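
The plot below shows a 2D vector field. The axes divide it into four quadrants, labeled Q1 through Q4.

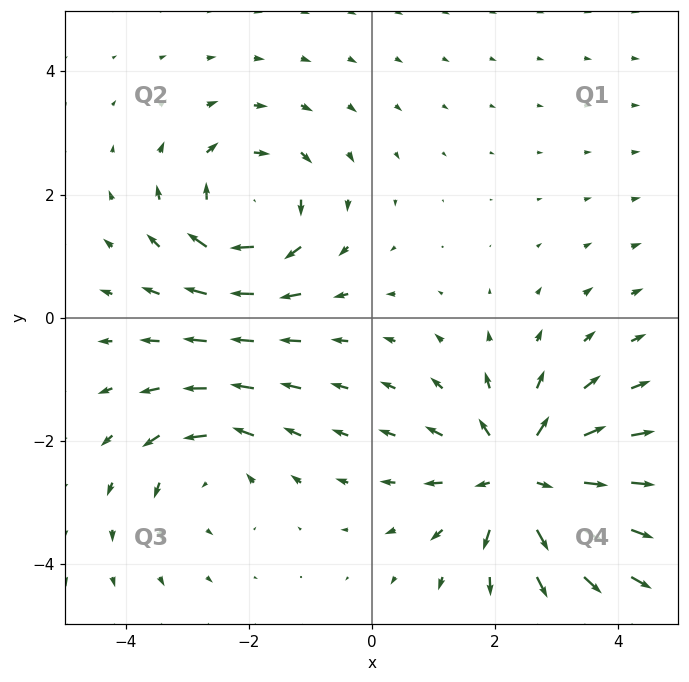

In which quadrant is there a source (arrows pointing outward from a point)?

Q4

The source sits at approximately (2.4, -2.6), which lies in quadrant Q4. The divergence there is about +5, positive as expected for a source.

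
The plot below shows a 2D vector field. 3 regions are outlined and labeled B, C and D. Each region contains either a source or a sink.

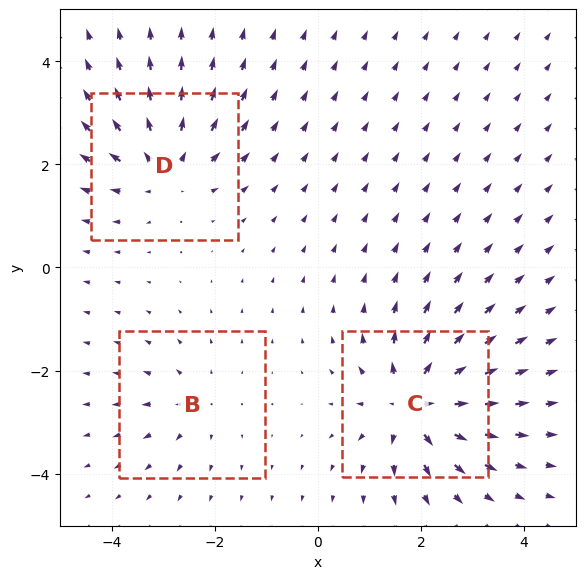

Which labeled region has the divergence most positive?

Divergence at each region's feature centre — B: about +2, C: about +6, D: about +4. Region C is most positive.

C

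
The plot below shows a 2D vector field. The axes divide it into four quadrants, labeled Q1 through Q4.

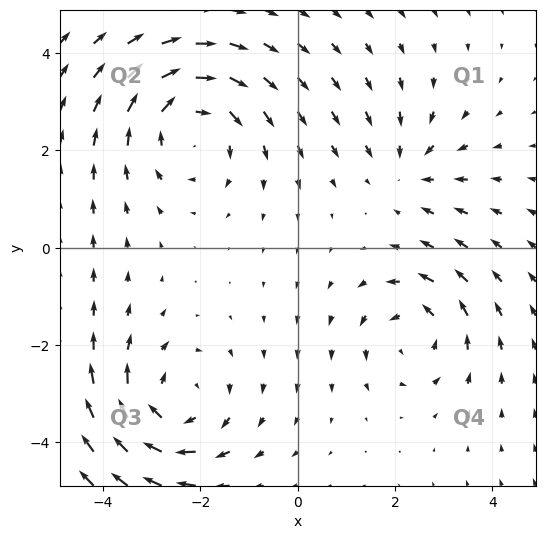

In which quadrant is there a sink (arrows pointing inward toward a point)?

The sink sits at approximately (2.3, 1.6), which lies in quadrant Q1. The divergence there is about -2, negative as expected for a sink.

Q1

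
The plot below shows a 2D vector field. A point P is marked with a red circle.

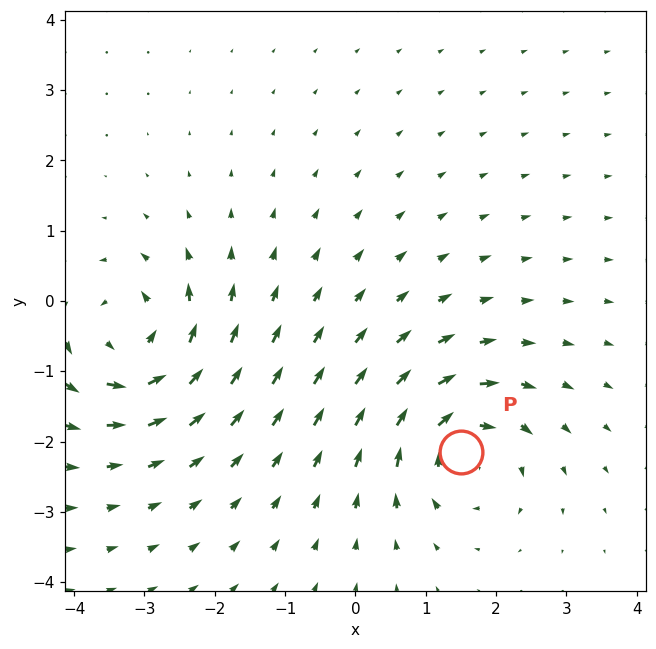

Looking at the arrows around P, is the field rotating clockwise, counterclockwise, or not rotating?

Near P at (1.5, -2.1) the arrows circulate clockwise. The curl (z-component) there is about -7; negative curl means clockwise rotation.

clockwise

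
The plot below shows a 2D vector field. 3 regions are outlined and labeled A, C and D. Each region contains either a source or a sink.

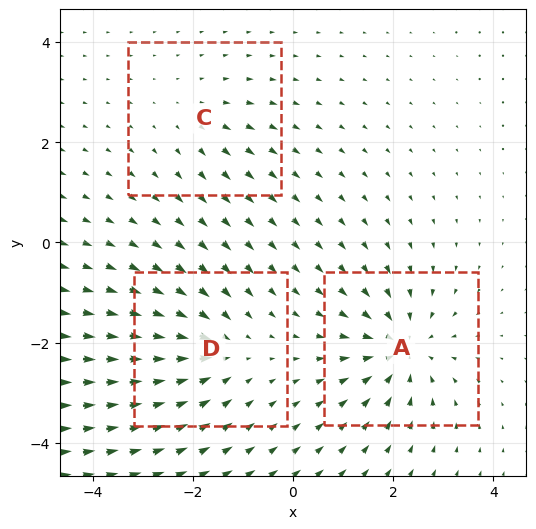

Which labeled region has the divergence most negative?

A

Divergence at each region's feature centre — A: about -5, C: about +2, D: about -4. Region A is most negative.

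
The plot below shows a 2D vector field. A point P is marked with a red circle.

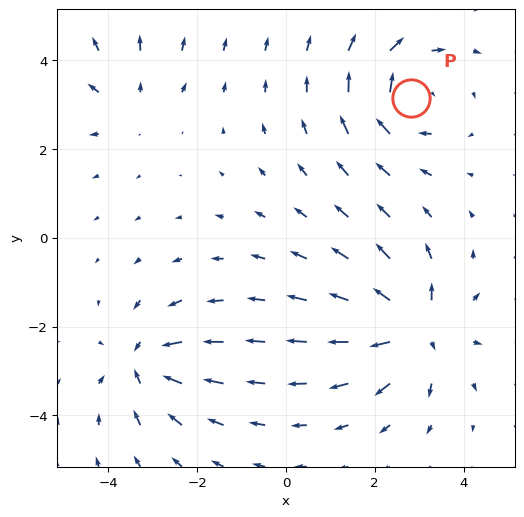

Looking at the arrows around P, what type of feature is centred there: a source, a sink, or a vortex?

At P (2.8, 3.1) the arrows circulate clockwise. Divergence ≈0, curl about -5 — near-zero divergence with nonzero curl is a vortex.

vortex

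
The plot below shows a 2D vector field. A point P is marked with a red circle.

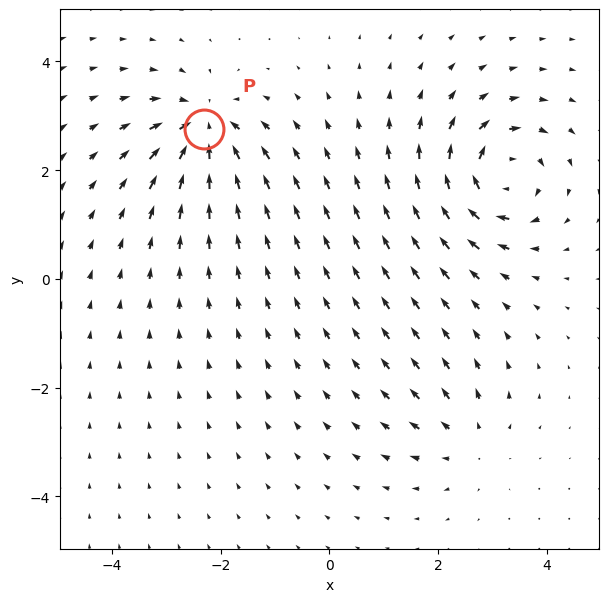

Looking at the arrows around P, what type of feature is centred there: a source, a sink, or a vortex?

sink

At P (-2.3, 2.8) the arrows converge inward. Divergence about -6, curl ≈0 — negative divergence with near-zero curl is a sink.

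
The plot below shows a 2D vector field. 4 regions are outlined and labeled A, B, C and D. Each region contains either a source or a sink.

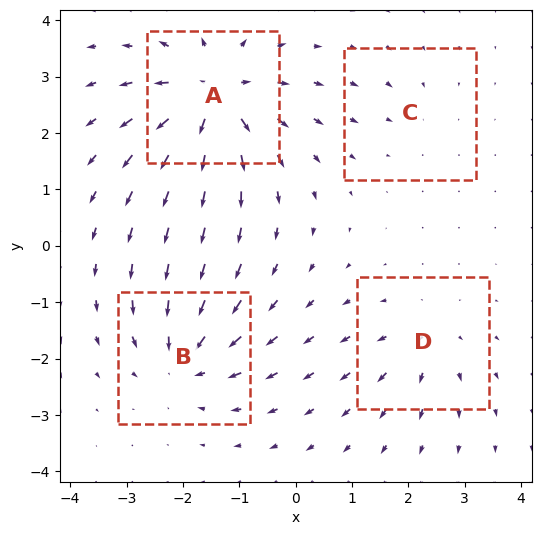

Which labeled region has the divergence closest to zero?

Divergence at each region's feature centre — A: about +8, B: about -6, C: about -2, D: about +4. Region C is closest to zero.

C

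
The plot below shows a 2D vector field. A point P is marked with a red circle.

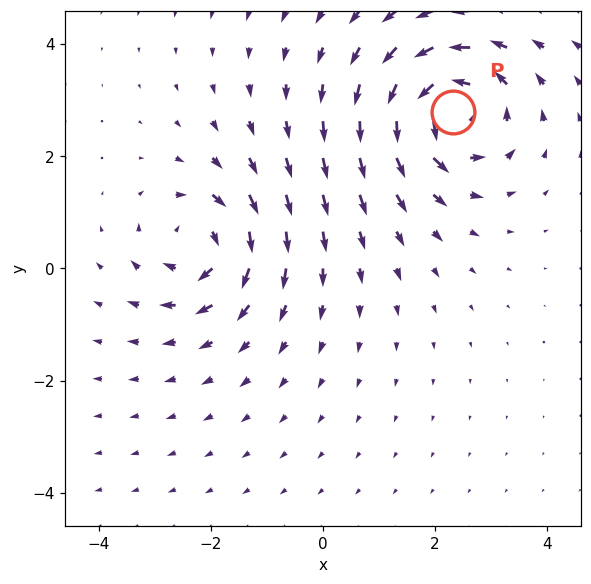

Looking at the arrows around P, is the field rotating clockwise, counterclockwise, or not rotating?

Near P at (2.3, 2.8) the arrows circulate counterclockwise. The curl (z-component) there is about +4; positive curl means counterclockwise rotation.

counterclockwise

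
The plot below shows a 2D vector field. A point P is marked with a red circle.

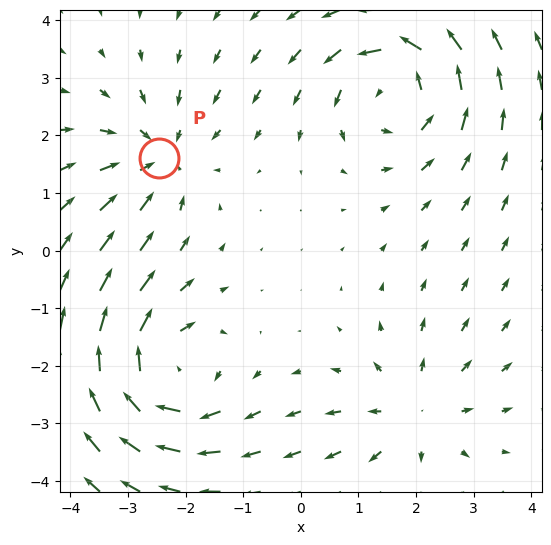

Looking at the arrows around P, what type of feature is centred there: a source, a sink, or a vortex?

At P (-2.5, 1.6) the arrows converge inward. Divergence about -3, curl ≈0 — negative divergence with near-zero curl is a sink.

sink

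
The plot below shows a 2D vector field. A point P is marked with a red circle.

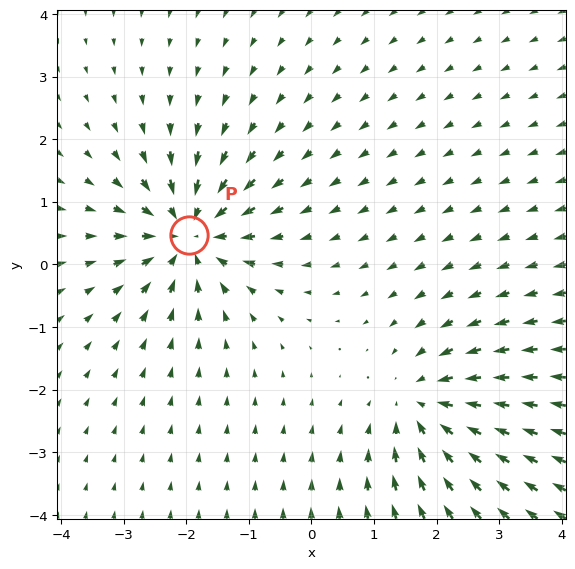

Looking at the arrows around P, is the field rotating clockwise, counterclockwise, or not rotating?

Near P at (-2.0, 0.5) the arrows show no circulation. The curl there is ≈0.

not rotating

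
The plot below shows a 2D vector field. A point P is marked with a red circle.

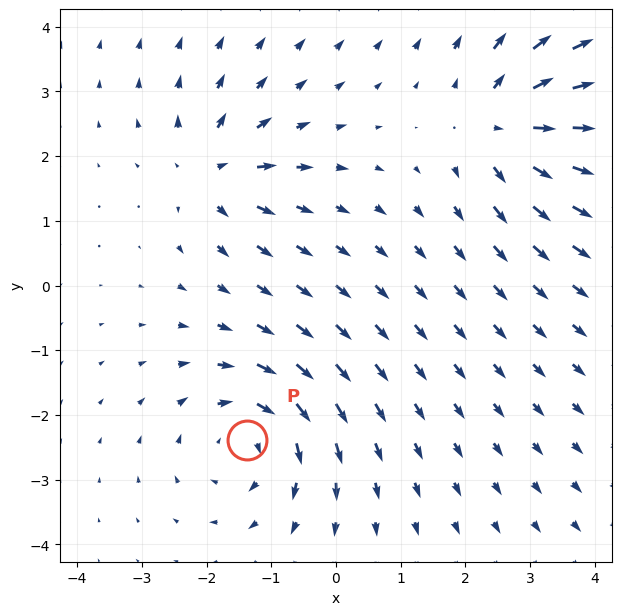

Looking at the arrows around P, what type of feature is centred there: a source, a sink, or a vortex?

At P (-1.4, -2.4) the arrows circulate clockwise. Divergence ≈0, curl about -4 — near-zero divergence with nonzero curl is a vortex.

vortex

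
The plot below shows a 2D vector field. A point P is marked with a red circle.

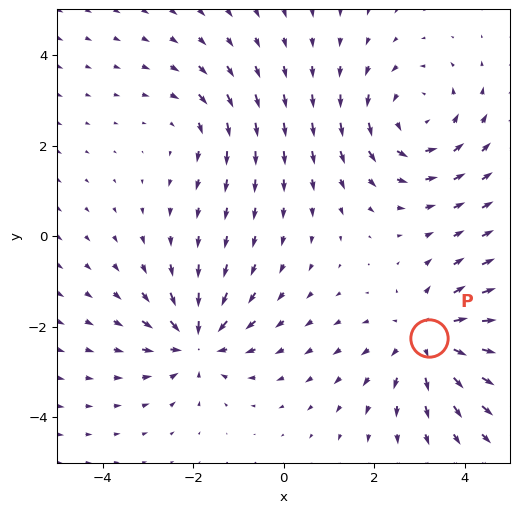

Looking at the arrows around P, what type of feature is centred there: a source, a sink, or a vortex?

source

At P (3.2, -2.3) the arrows spread outward. Divergence about +4, curl ≈0 — positive divergence with near-zero curl is a source.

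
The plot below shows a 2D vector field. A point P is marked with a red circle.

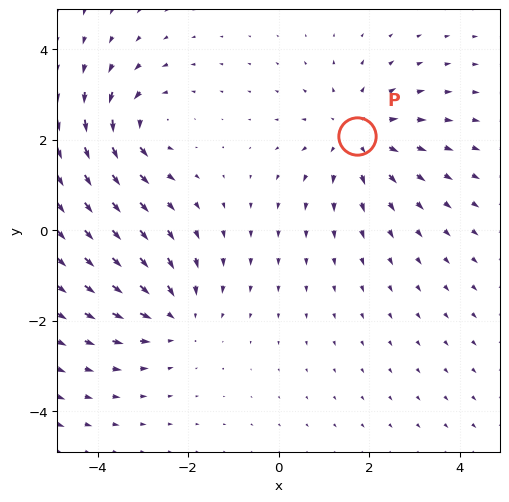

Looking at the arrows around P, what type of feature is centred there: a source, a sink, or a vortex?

At P (1.7, 2.1) the arrows spread outward. Divergence about +4, curl ≈0 — positive divergence with near-zero curl is a source.

source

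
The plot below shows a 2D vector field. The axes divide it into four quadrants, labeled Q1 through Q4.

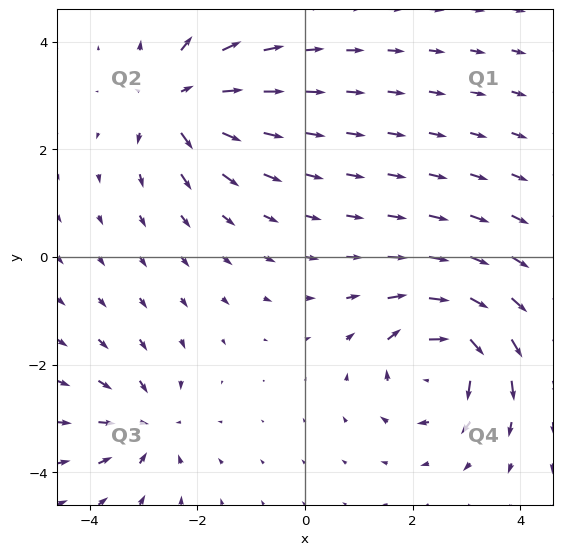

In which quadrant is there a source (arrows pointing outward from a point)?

Q2

The source sits at approximately (-2.4, 2.9), which lies in quadrant Q2. The divergence there is about +6, positive as expected for a source.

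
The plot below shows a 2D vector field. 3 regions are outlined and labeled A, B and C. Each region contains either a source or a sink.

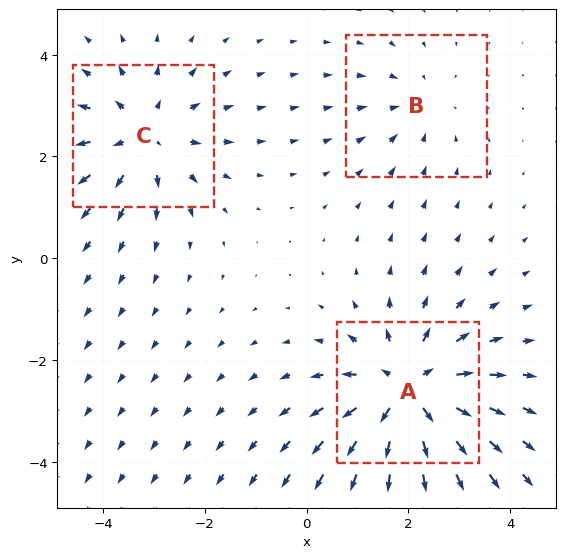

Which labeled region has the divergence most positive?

A

Divergence at each region's feature centre — A: about +4, B: about -2, C: about +3. Region A is most positive.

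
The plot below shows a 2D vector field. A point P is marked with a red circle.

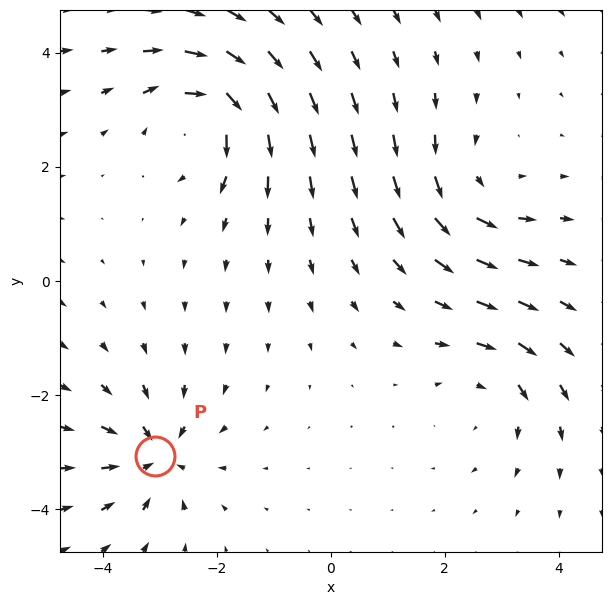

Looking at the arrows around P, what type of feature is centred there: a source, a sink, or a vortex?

At P (-3.1, -3.1) the arrows converge inward. Divergence about -5, curl ≈0 — negative divergence with near-zero curl is a sink.

sink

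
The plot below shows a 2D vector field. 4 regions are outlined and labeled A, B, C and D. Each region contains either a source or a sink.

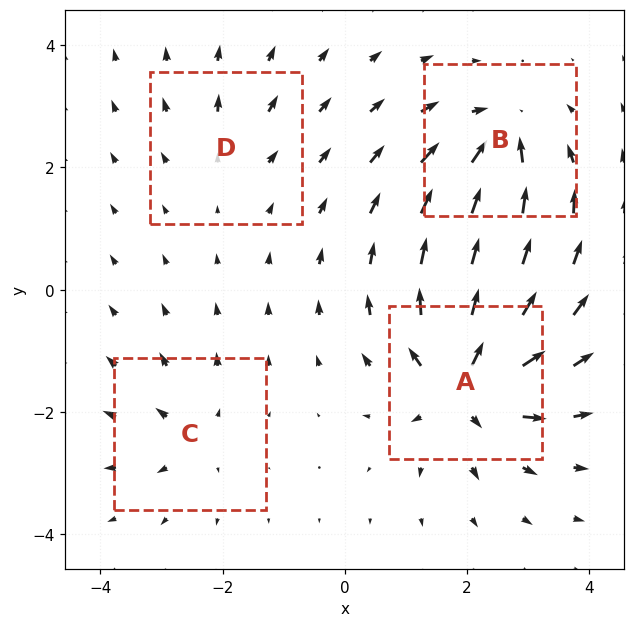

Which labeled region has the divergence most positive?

A

Divergence at each region's feature centre — A: about +9, B: about -6, C: about +4, D: about +3. Region A is most positive.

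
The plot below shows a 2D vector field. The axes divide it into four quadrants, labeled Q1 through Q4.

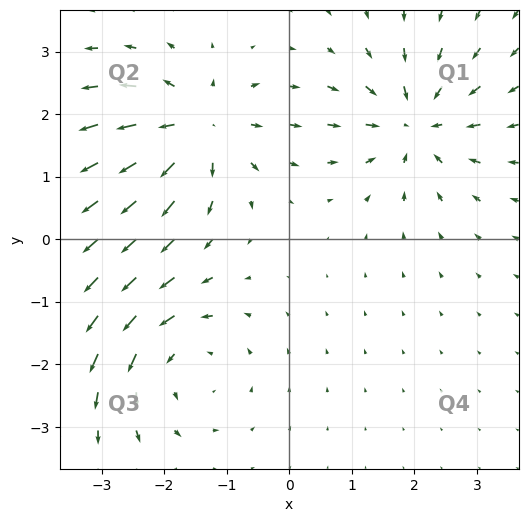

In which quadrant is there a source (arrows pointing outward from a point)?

The source sits at approximately (-1.5, 1.8), which lies in quadrant Q2. The divergence there is about +5, positive as expected for a source.

Q2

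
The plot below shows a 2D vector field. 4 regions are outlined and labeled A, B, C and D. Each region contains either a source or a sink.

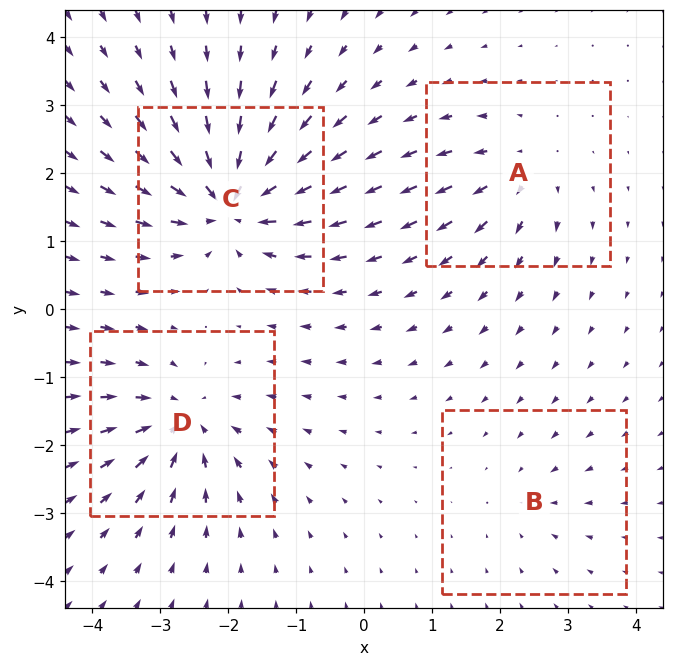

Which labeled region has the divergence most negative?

Divergence at each region's feature centre — A: about +4, B: about -2, C: about -9, D: about -6. Region C is most negative.

C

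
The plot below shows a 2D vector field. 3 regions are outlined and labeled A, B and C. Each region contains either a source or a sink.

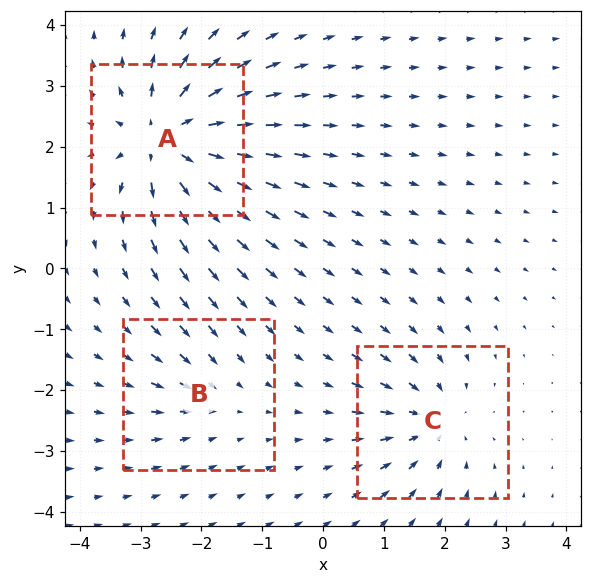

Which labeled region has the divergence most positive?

A

Divergence at each region's feature centre — A: about +6, B: about -2, C: about -4. Region A is most positive.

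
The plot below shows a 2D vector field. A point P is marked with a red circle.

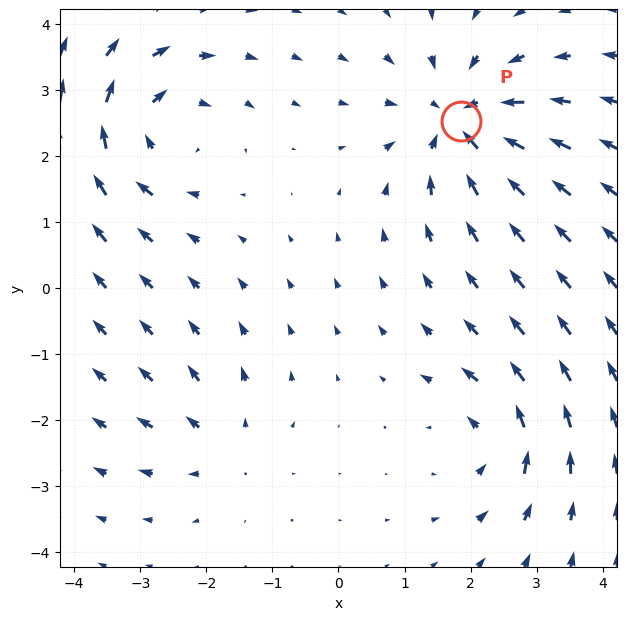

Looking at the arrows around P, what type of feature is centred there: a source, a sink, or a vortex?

At P (1.8, 2.5) the arrows converge inward. Divergence about -6, curl ≈0 — negative divergence with near-zero curl is a sink.

sink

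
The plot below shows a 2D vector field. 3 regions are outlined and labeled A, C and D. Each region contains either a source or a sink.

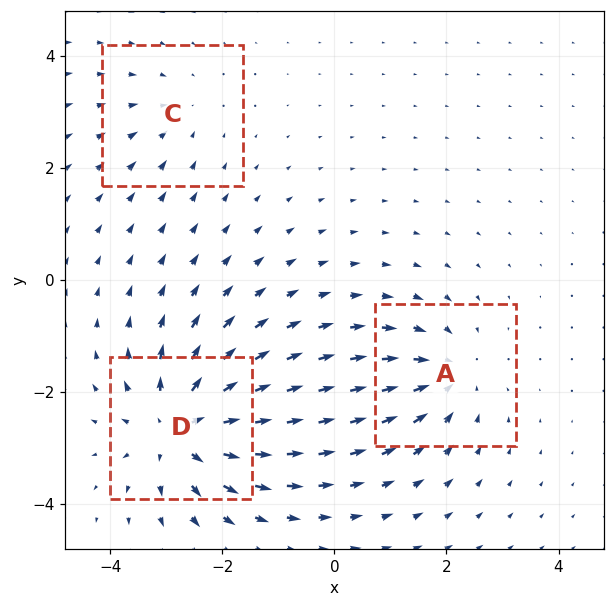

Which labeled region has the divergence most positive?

Divergence at each region's feature centre — A: about -3, C: about -2, D: about +5. Region D is most positive.

D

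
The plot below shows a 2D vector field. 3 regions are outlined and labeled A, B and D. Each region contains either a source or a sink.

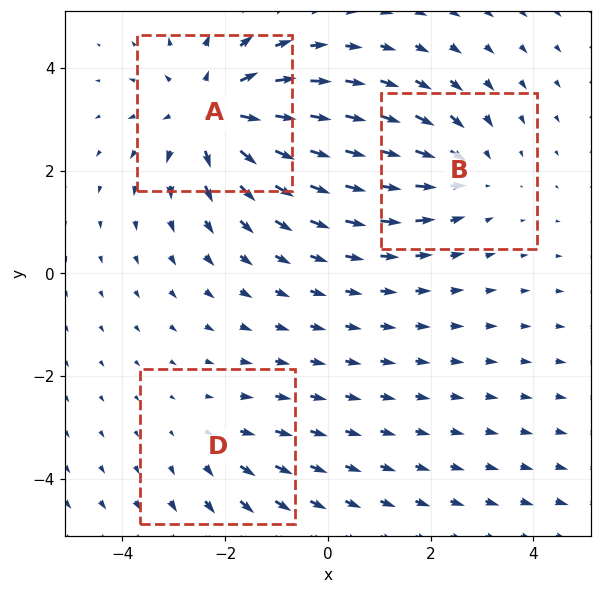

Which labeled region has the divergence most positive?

Divergence at each region's feature centre — A: about +4, B: about -3, D: about +2. Region A is most positive.

A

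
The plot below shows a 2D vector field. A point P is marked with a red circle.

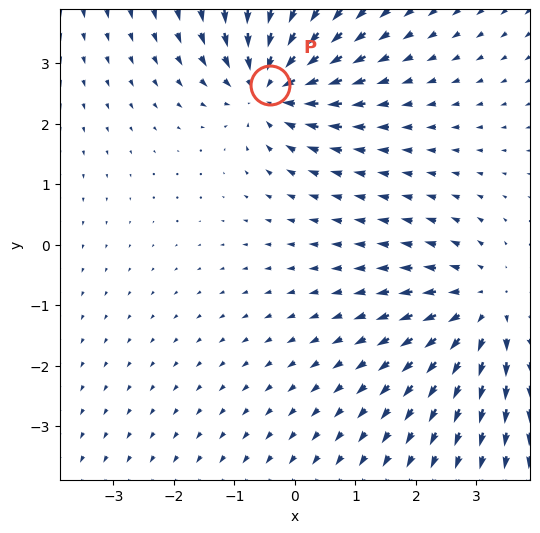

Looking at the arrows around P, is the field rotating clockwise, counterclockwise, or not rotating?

not rotating

Near P at (-0.4, 2.6) the arrows show no circulation. The curl there is ≈0.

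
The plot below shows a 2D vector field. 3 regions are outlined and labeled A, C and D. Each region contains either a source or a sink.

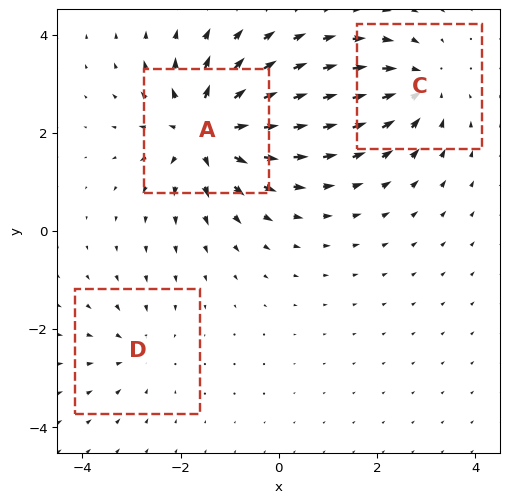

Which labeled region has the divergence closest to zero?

D

Divergence at each region's feature centre — A: about +5, C: about -3, D: about -2. Region D is closest to zero.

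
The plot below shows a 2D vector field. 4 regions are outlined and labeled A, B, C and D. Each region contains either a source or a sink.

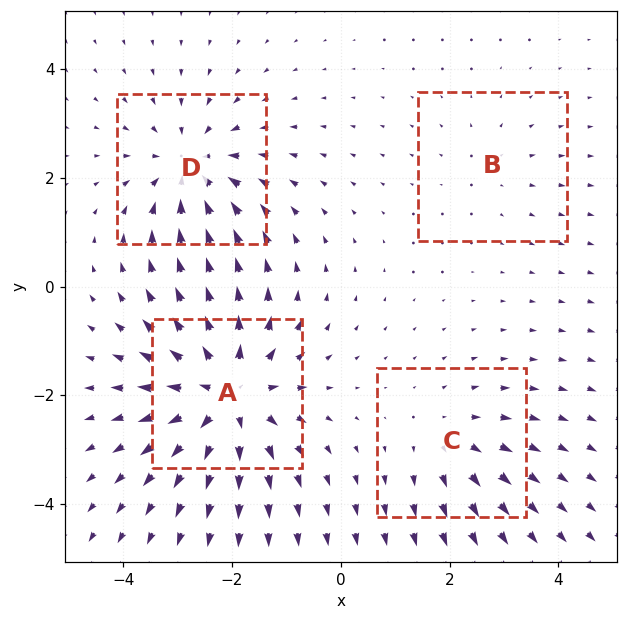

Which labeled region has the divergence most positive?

Divergence at each region's feature centre — A: about +7, B: about +2, C: about +3, D: about -5. Region A is most positive.

A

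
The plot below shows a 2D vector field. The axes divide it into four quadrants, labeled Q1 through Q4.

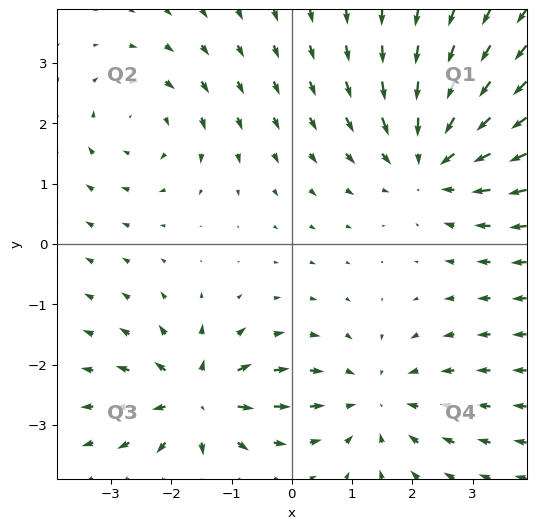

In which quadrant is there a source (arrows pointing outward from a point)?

The source sits at approximately (-1.6, -2.6), which lies in quadrant Q3. The divergence there is about +5, positive as expected for a source.

Q3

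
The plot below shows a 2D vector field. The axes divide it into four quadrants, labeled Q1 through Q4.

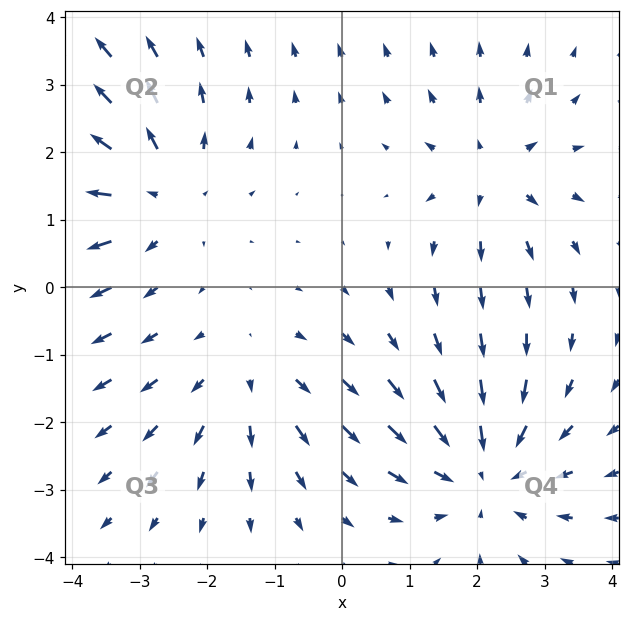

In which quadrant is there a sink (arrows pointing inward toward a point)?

The sink sits at approximately (2.1, -2.7), which lies in quadrant Q4. The divergence there is about -4, negative as expected for a sink.

Q4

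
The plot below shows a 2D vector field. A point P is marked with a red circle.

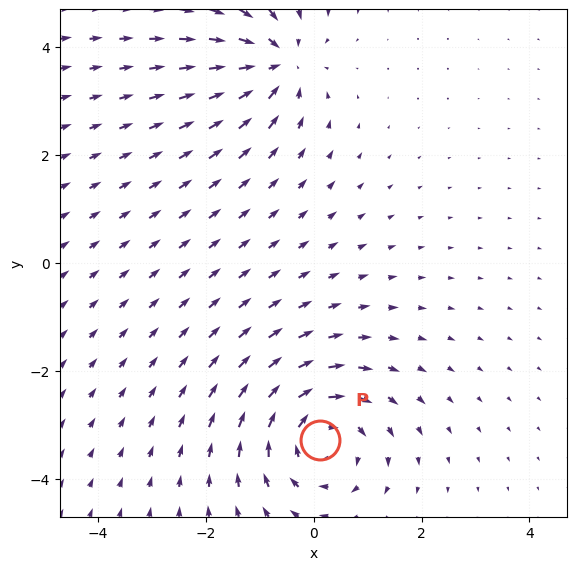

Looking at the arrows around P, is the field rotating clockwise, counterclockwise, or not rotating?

Near P at (0.1, -3.3) the arrows circulate clockwise. The curl (z-component) there is about -5; negative curl means clockwise rotation.

clockwise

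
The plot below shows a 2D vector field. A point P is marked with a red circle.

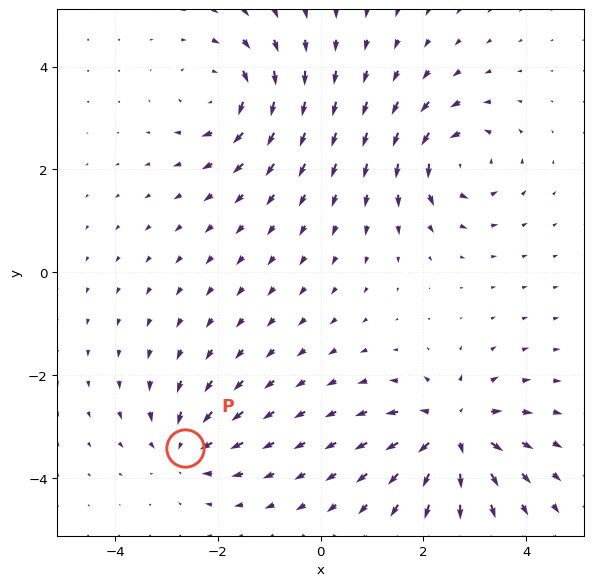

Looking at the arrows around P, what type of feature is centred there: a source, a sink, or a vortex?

sink

At P (-2.6, -3.4) the arrows converge inward. Divergence about -4, curl ≈0 — negative divergence with near-zero curl is a sink.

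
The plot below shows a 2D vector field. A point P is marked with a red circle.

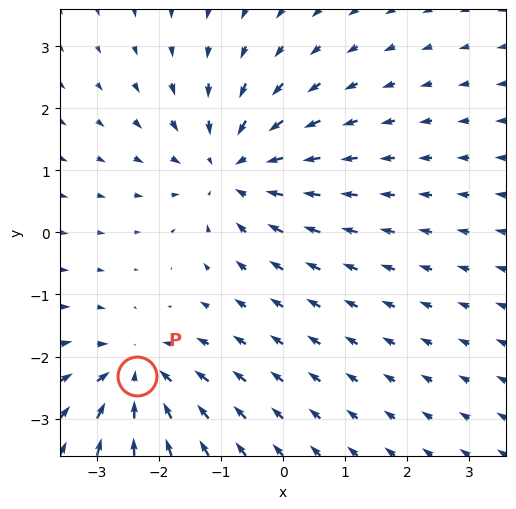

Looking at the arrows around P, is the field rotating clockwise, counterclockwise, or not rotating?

Near P at (-2.4, -2.3) the arrows show no circulation. The curl there is ≈0.

not rotating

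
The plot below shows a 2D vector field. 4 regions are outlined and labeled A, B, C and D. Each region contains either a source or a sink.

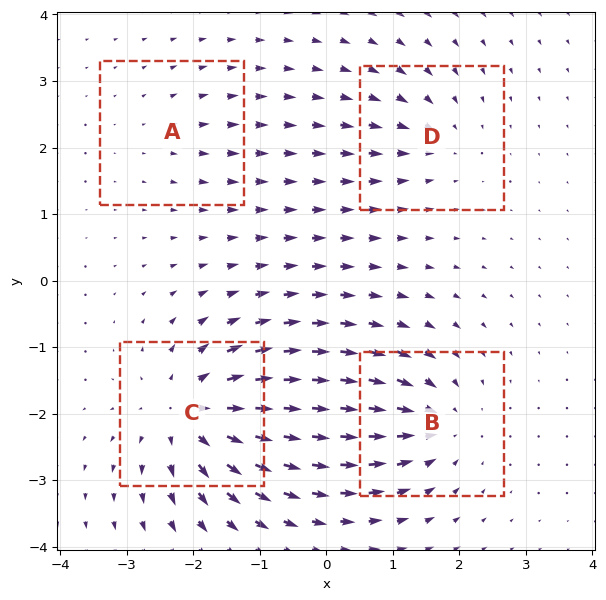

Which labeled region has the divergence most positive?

C

Divergence at each region's feature centre — A: about +2, B: about -6, C: about +8, D: about -4. Region C is most positive.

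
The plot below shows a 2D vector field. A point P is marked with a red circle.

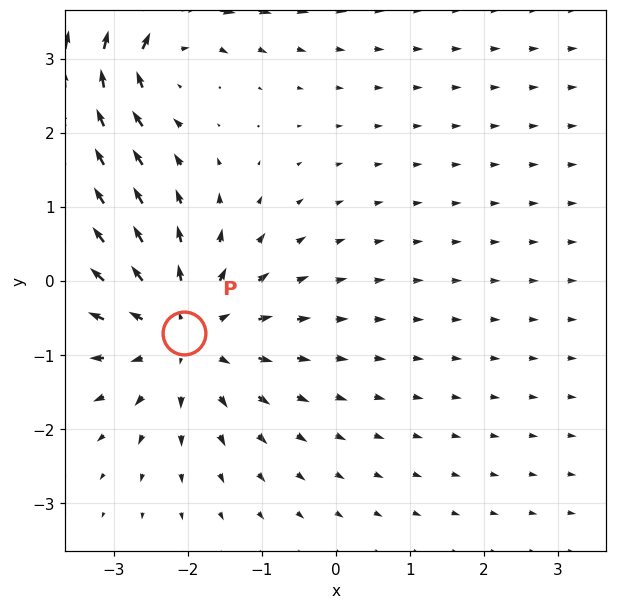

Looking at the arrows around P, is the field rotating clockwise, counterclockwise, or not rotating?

not rotating

Near P at (-2.0, -0.7) the arrows show no circulation. The curl there is ≈0.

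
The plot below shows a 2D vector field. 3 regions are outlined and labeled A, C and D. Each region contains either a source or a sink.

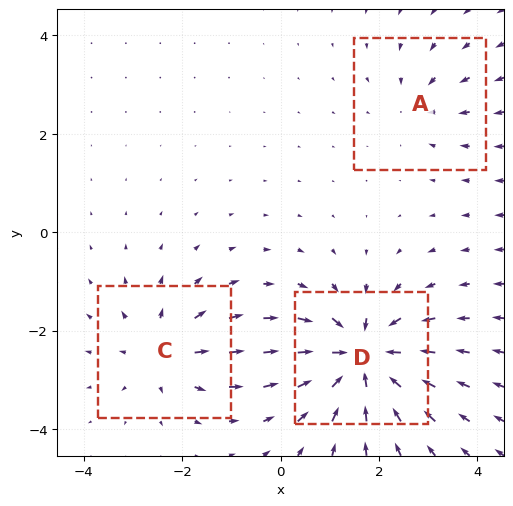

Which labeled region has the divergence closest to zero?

A

Divergence at each region's feature centre — A: about -2, C: about +4, D: about -6. Region A is closest to zero.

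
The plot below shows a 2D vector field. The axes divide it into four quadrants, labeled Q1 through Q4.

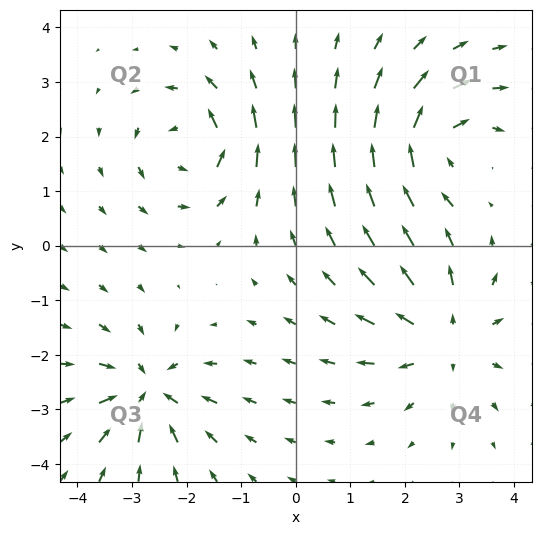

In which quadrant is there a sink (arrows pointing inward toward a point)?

Q3

The sink sits at approximately (-2.7, -2.7), which lies in quadrant Q3. The divergence there is about -5, negative as expected for a sink.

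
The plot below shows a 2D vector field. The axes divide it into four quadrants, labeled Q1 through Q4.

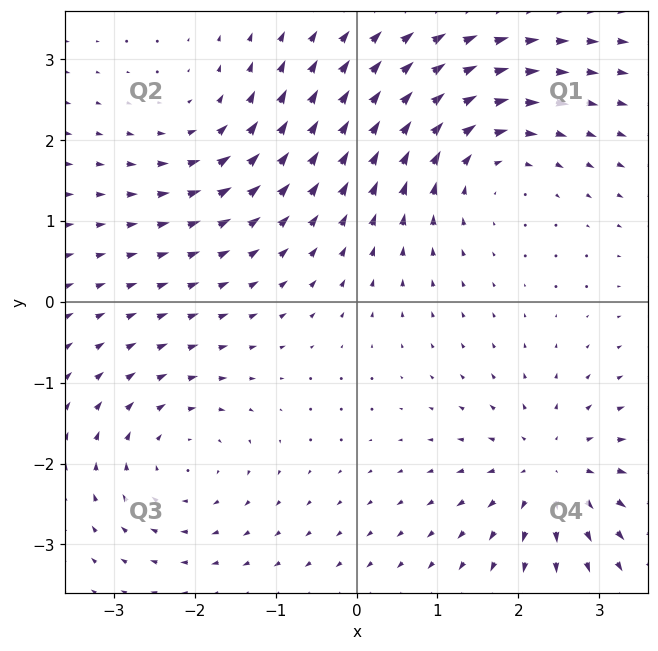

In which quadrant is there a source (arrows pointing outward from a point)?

Q4

The source sits at approximately (2.4, -2.1), which lies in quadrant Q4. The divergence there is about +5, positive as expected for a source.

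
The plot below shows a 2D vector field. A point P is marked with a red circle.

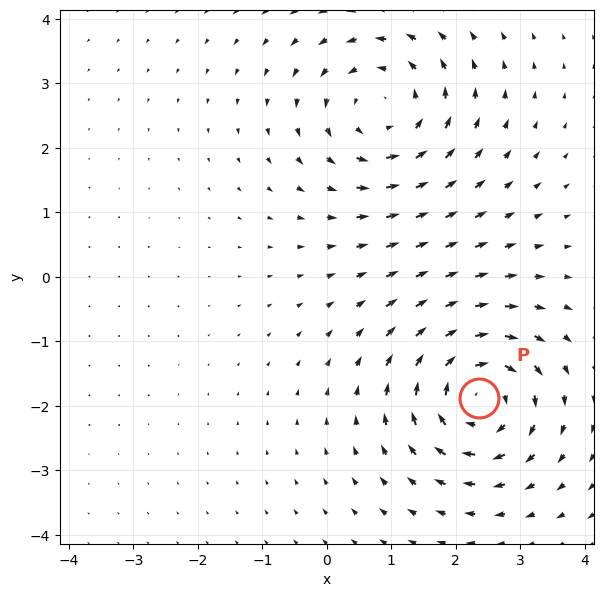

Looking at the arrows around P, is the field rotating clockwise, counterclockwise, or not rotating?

Near P at (2.4, -1.9) the arrows circulate clockwise. The curl (z-component) there is about -6; negative curl means clockwise rotation.

clockwise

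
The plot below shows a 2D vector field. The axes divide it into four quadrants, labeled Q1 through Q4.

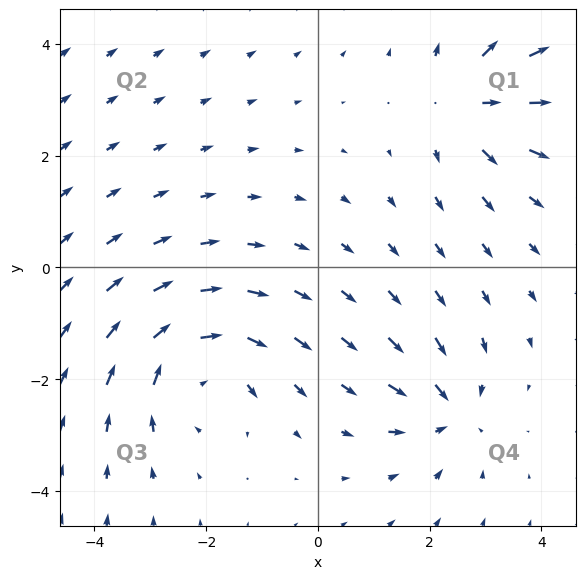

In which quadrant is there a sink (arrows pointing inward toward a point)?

Q4

The sink sits at approximately (2.3, -2.6), which lies in quadrant Q4. The divergence there is about -4, negative as expected for a sink.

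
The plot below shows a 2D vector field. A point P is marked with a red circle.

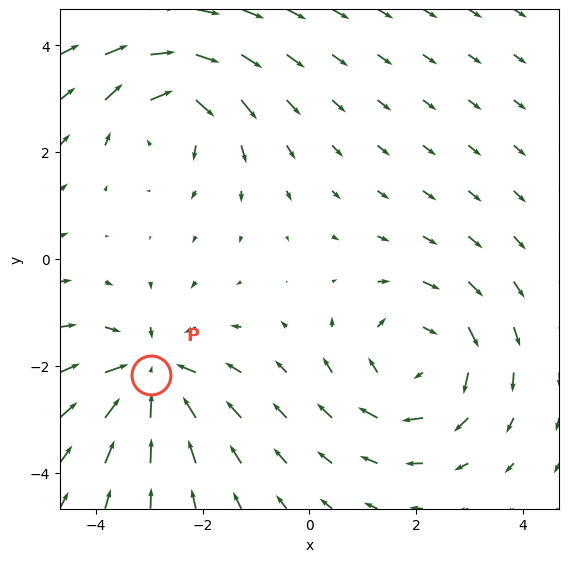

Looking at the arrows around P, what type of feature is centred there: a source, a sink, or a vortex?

sink

At P (-3.0, -2.2) the arrows converge inward. Divergence about -4, curl ≈0 — negative divergence with near-zero curl is a sink.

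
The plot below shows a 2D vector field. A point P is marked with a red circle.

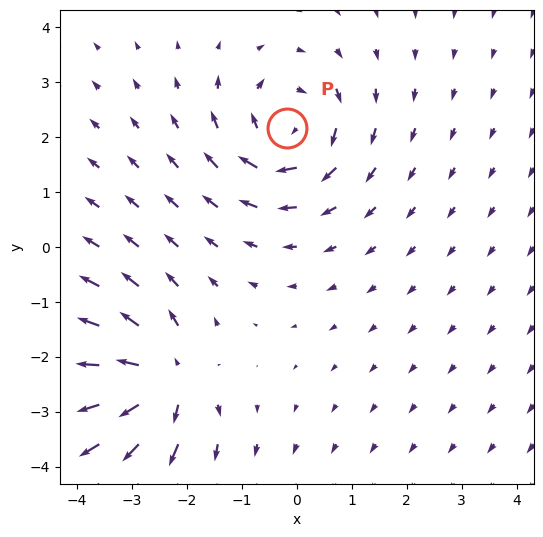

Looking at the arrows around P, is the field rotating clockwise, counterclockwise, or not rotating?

clockwise

Near P at (-0.2, 2.2) the arrows circulate clockwise. The curl (z-component) there is about -5; negative curl means clockwise rotation.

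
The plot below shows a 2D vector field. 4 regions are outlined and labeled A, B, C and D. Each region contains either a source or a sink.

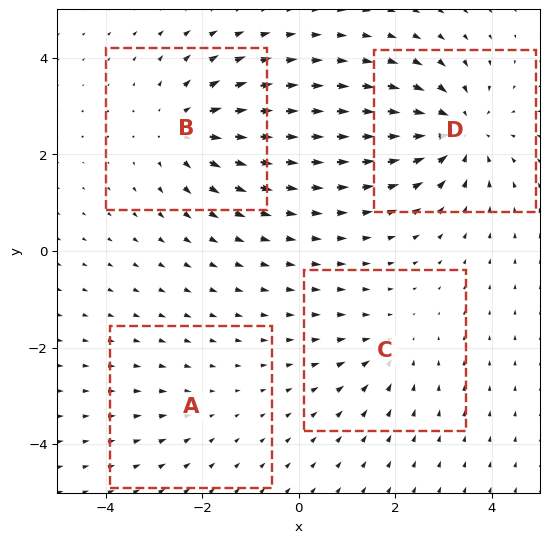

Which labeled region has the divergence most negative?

D

Divergence at each region's feature centre — A: about -2, B: about +5, C: about -3, D: about -6. Region D is most negative.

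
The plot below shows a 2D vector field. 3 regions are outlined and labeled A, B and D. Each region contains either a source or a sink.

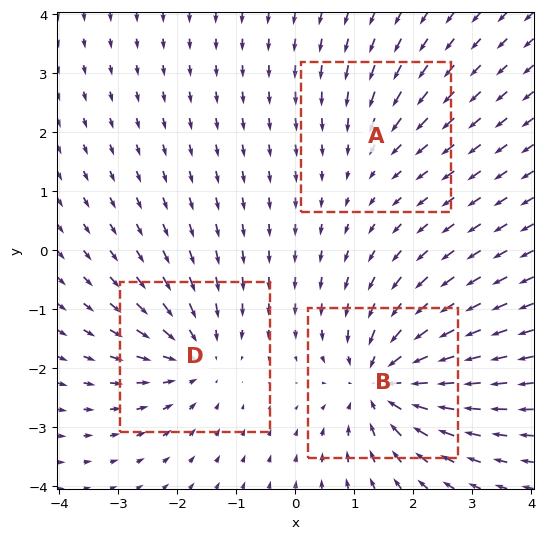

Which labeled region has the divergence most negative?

Divergence at each region's feature centre — A: about -2, B: about -5, D: about -4. Region B is most negative.

B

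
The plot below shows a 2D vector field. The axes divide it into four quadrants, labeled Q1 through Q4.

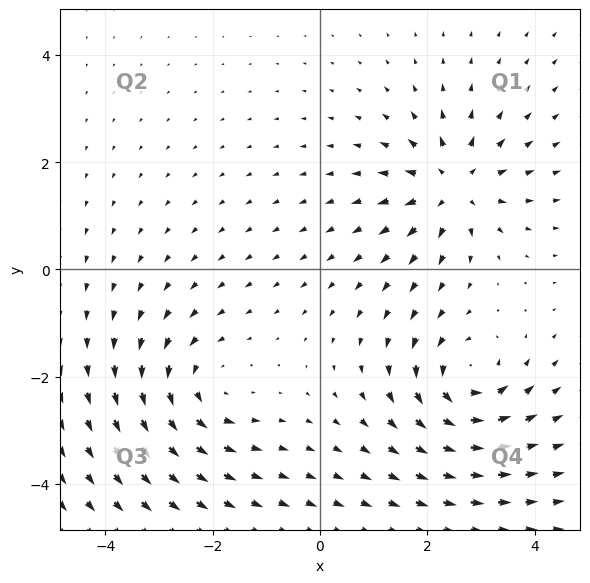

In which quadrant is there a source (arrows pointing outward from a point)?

Q1

The source sits at approximately (2.5, 1.6), which lies in quadrant Q1. The divergence there is about +6, positive as expected for a source.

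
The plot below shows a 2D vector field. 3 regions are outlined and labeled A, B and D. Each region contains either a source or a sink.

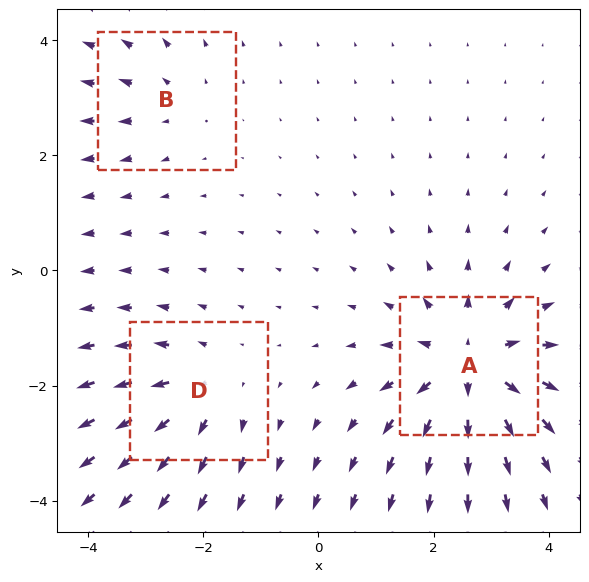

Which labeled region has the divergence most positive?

Divergence at each region's feature centre — A: about +5, B: about +2, D: about +3. Region A is most positive.

A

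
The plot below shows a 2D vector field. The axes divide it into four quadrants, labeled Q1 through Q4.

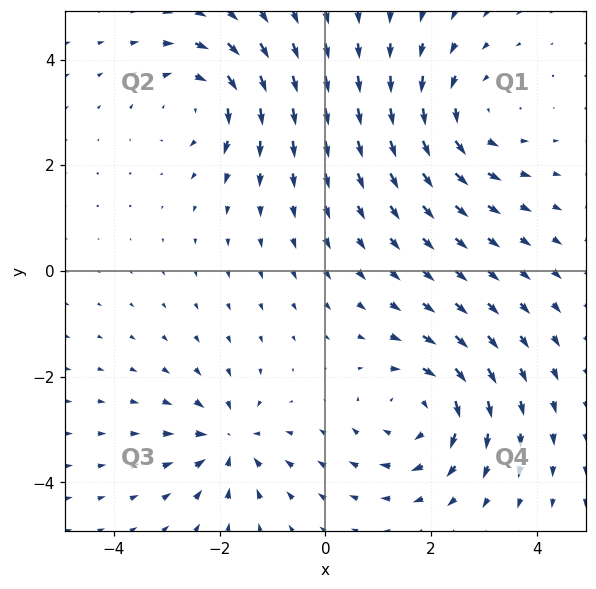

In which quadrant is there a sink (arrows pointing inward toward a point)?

The sink sits at approximately (-1.8, -3.2), which lies in quadrant Q3. The divergence there is about -5, negative as expected for a sink.

Q3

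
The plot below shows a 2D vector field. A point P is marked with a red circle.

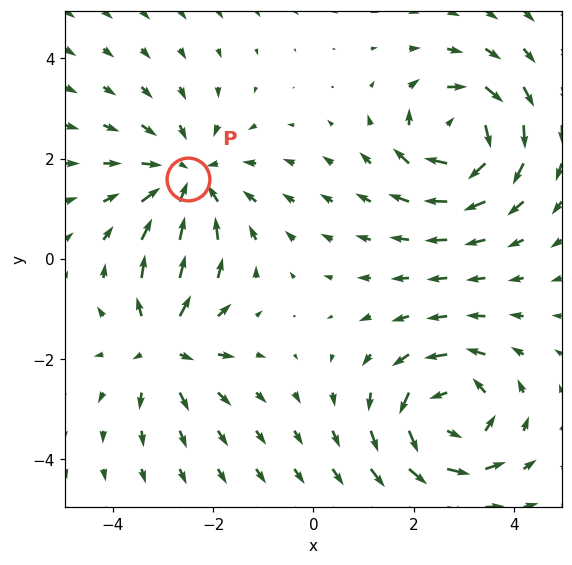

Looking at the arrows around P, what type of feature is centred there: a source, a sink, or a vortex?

At P (-2.5, 1.6) the arrows converge inward. Divergence about -4, curl ≈0 — negative divergence with near-zero curl is a sink.

sink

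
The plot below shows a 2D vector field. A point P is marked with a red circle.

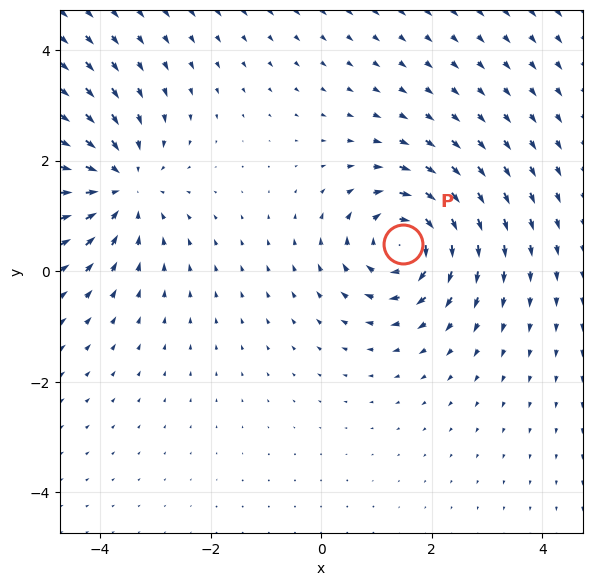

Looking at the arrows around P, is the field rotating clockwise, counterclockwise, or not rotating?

Near P at (1.5, 0.5) the arrows circulate clockwise. The curl (z-component) there is about -4; negative curl means clockwise rotation.

clockwise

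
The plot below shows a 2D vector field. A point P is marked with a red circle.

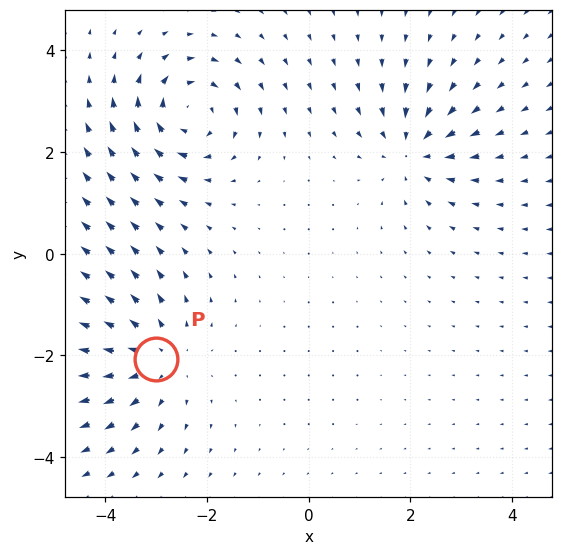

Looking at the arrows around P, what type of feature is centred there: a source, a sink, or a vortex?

source

At P (-3.0, -2.1) the arrows spread outward. Divergence about +3, curl ≈0 — positive divergence with near-zero curl is a source.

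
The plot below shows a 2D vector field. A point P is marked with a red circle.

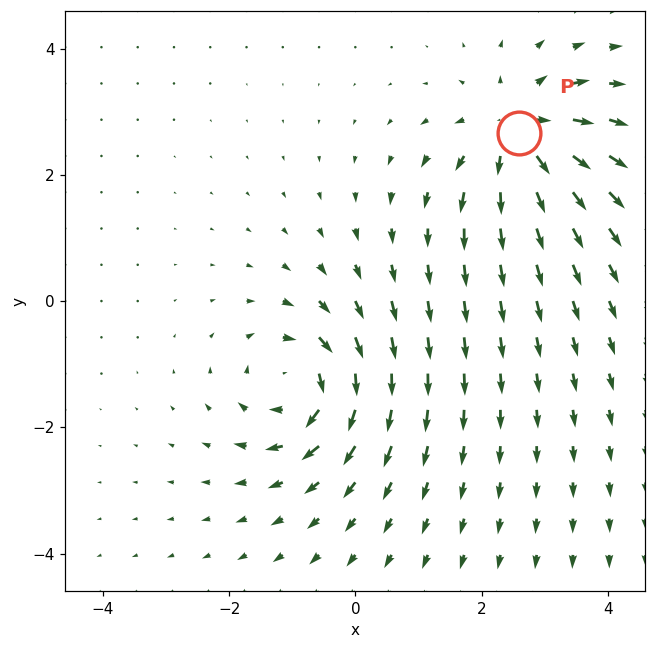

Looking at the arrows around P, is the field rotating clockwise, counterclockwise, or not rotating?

not rotating

Near P at (2.6, 2.7) the arrows show no circulation. The curl there is ≈0.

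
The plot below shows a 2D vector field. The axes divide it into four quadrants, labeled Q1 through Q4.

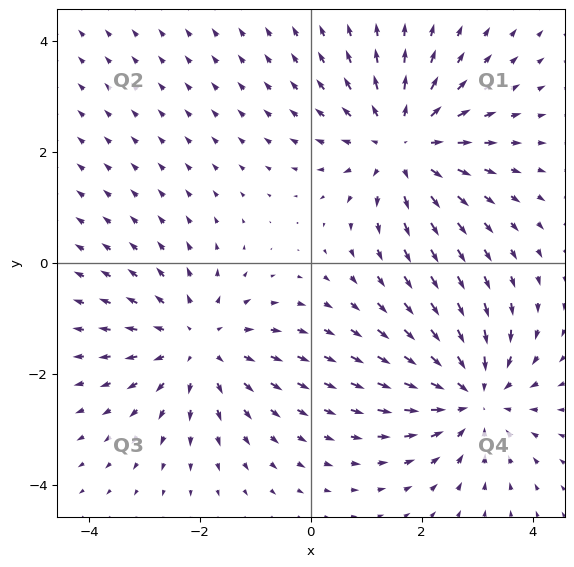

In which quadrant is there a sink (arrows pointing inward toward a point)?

The sink sits at approximately (2.9, -2.4), which lies in quadrant Q4. The divergence there is about -4, negative as expected for a sink.

Q4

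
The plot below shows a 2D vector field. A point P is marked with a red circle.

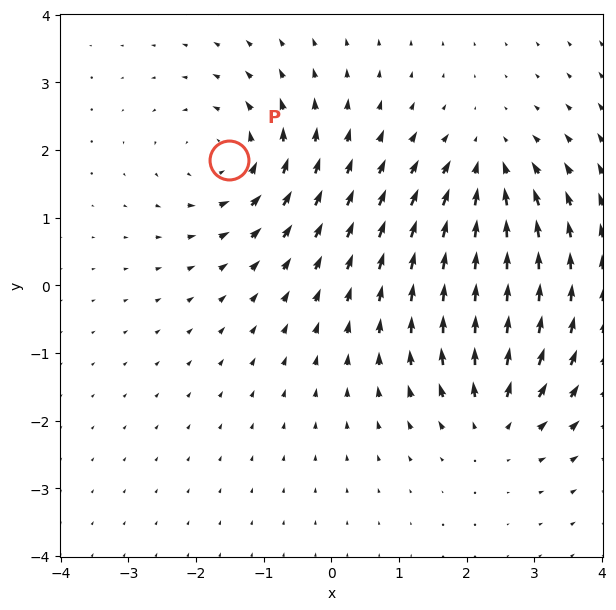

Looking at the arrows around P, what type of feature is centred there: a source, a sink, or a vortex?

At P (-1.5, 1.9) the arrows circulate counterclockwise. Divergence ≈0, curl about +4 — near-zero divergence with nonzero curl is a vortex.

vortex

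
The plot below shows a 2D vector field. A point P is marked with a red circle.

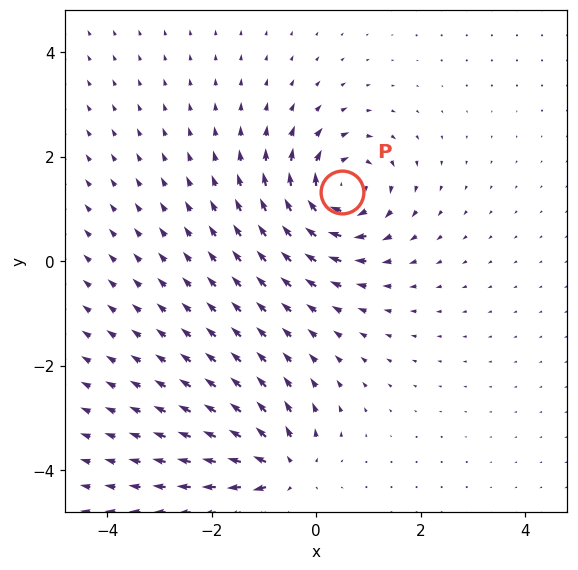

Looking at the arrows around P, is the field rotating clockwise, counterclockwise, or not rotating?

Near P at (0.5, 1.3) the arrows circulate clockwise. The curl (z-component) there is about -5; negative curl means clockwise rotation.

clockwise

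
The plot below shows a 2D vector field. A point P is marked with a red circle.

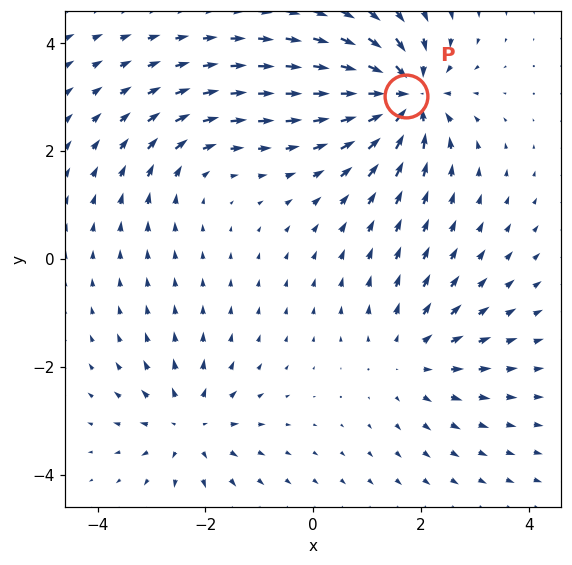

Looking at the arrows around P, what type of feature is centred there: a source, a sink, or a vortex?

sink

At P (1.7, 3.0) the arrows converge inward. Divergence about -7, curl ≈0 — negative divergence with near-zero curl is a sink.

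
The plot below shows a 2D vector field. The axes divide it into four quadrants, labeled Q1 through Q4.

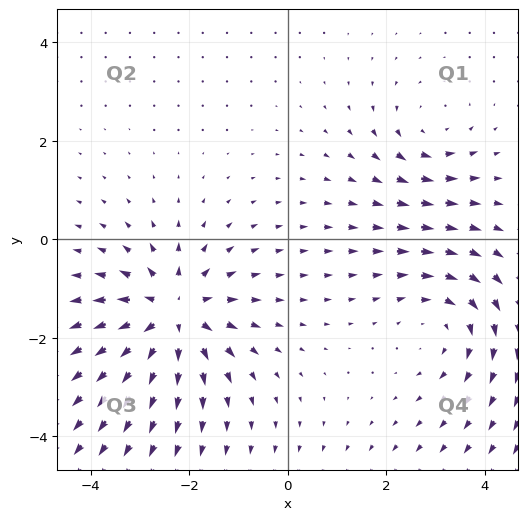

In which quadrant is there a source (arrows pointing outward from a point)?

Q3

The source sits at approximately (-2.3, -1.5), which lies in quadrant Q3. The divergence there is about +6, positive as expected for a source.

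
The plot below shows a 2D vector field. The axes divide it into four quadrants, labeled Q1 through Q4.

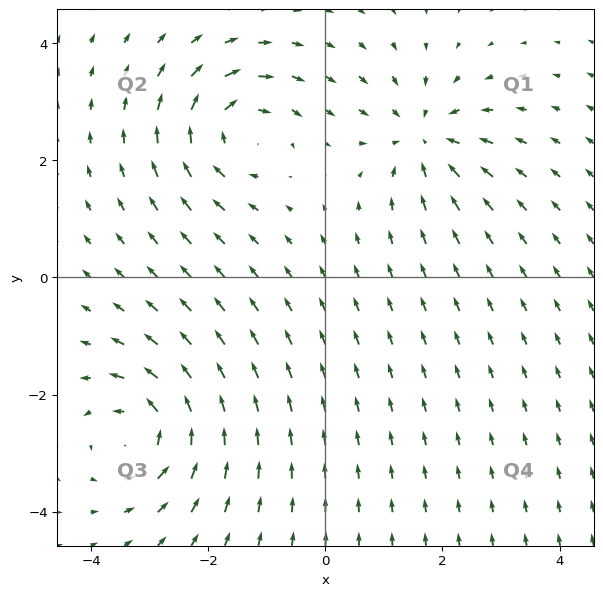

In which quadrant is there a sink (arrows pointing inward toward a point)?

Q1

The sink sits at approximately (1.7, 2.4), which lies in quadrant Q1. The divergence there is about -4, negative as expected for a sink.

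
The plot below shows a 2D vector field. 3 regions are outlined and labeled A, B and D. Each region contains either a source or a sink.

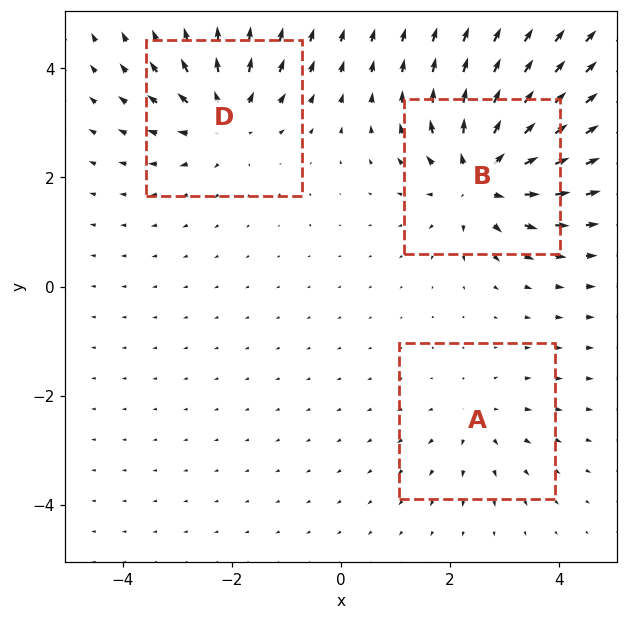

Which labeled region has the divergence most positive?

Divergence at each region's feature centre — A: about +2, B: about +6, D: about +4. Region B is most positive.

B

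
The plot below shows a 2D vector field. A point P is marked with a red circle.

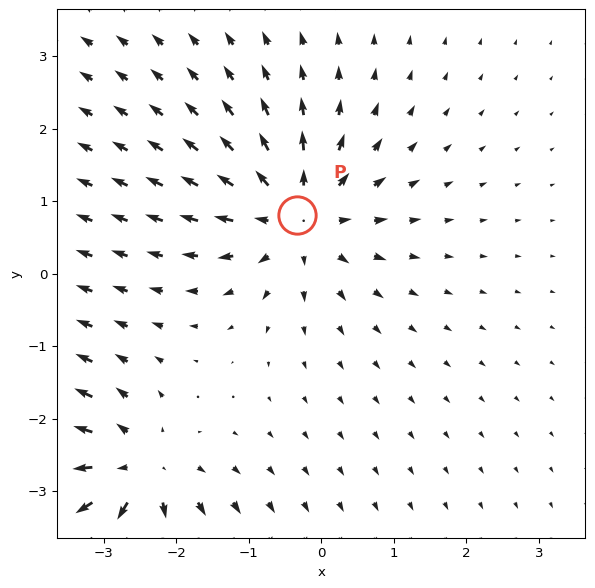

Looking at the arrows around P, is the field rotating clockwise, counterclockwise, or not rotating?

not rotating

Near P at (-0.3, 0.8) the arrows show no circulation. The curl there is ≈0.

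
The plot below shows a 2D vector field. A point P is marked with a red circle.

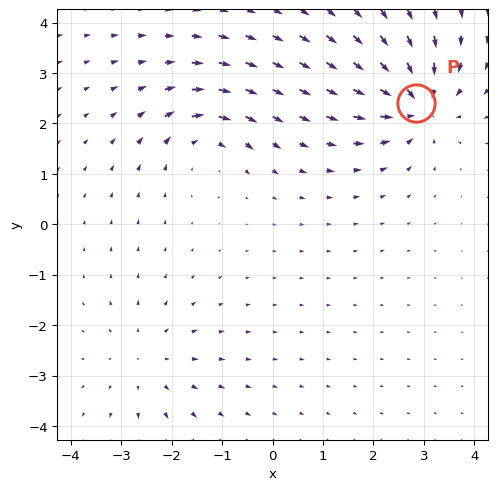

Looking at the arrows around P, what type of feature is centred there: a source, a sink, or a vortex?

At P (2.8, 2.4) the arrows converge inward. Divergence about -6, curl ≈0 — negative divergence with near-zero curl is a sink.

sink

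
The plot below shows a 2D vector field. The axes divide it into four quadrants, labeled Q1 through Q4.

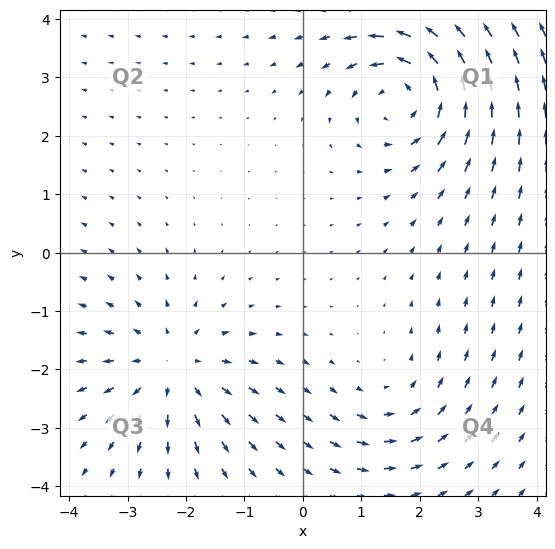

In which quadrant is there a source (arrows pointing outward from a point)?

Q3

The source sits at approximately (-2.2, -2.0), which lies in quadrant Q3. The divergence there is about +4, positive as expected for a source.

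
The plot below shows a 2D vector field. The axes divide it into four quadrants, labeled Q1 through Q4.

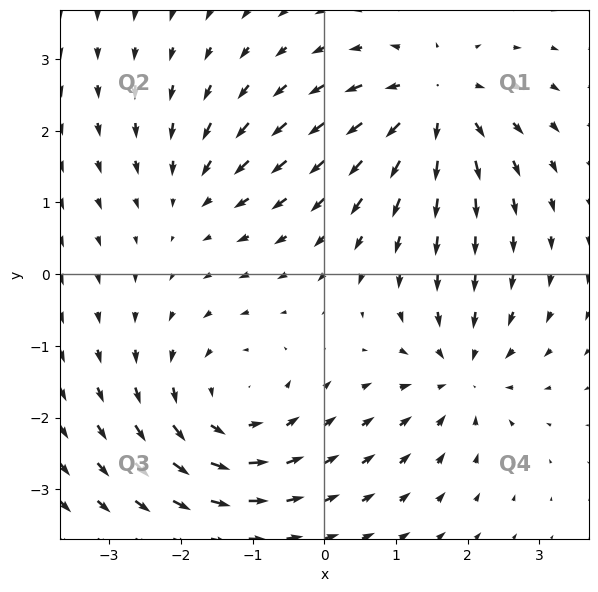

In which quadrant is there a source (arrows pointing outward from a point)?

Q1

The source sits at approximately (1.5, 2.4), which lies in quadrant Q1. The divergence there is about +6, positive as expected for a source.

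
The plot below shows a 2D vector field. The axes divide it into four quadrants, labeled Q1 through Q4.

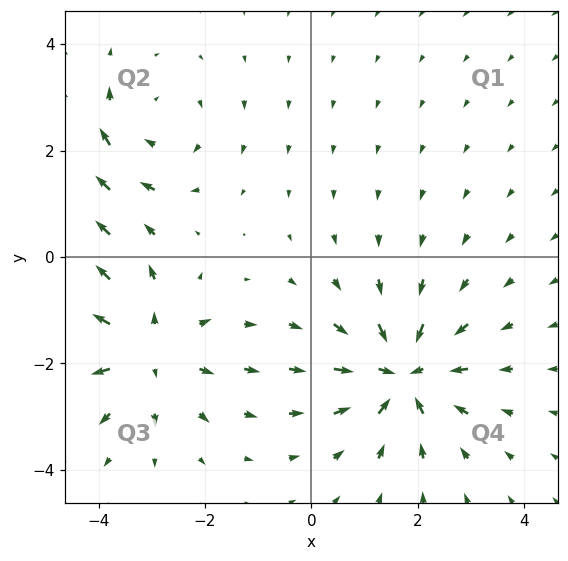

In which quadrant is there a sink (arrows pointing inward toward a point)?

The sink sits at approximately (1.7, -2.2), which lies in quadrant Q4. The divergence there is about -4, negative as expected for a sink.

Q4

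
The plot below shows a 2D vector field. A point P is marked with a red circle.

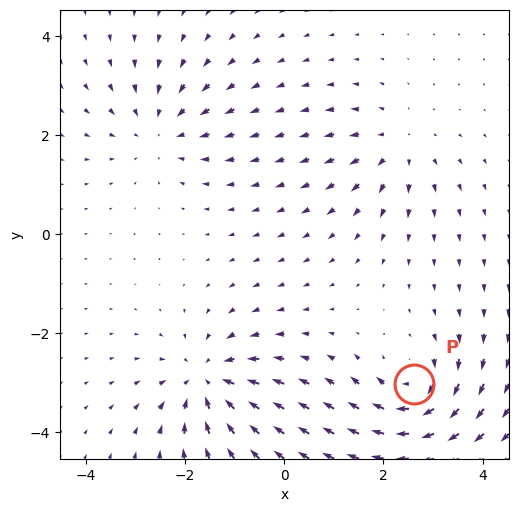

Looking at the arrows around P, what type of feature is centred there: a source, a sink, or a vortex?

vortex

At P (2.6, -3.0) the arrows circulate clockwise. Divergence ≈0, curl about -6 — near-zero divergence with nonzero curl is a vortex.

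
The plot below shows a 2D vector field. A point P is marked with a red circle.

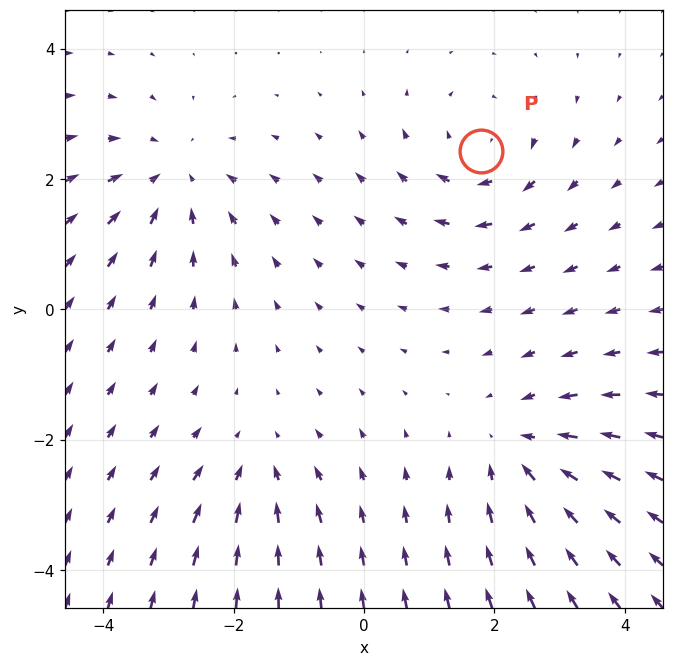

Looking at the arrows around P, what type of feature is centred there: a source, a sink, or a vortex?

vortex

At P (1.8, 2.4) the arrows circulate clockwise. Divergence ≈0, curl about -4 — near-zero divergence with nonzero curl is a vortex.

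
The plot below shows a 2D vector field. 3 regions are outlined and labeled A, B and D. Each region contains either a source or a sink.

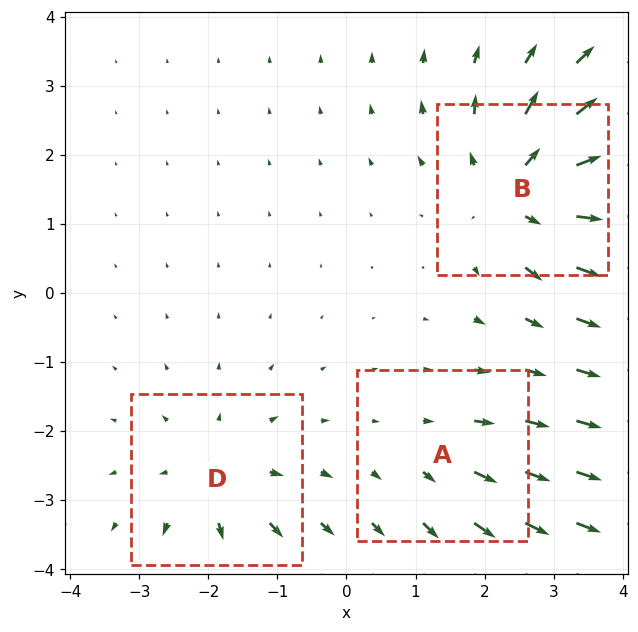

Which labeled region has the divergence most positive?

Divergence at each region's feature centre — A: about +2, B: about +5, D: about +3. Region B is most positive.

B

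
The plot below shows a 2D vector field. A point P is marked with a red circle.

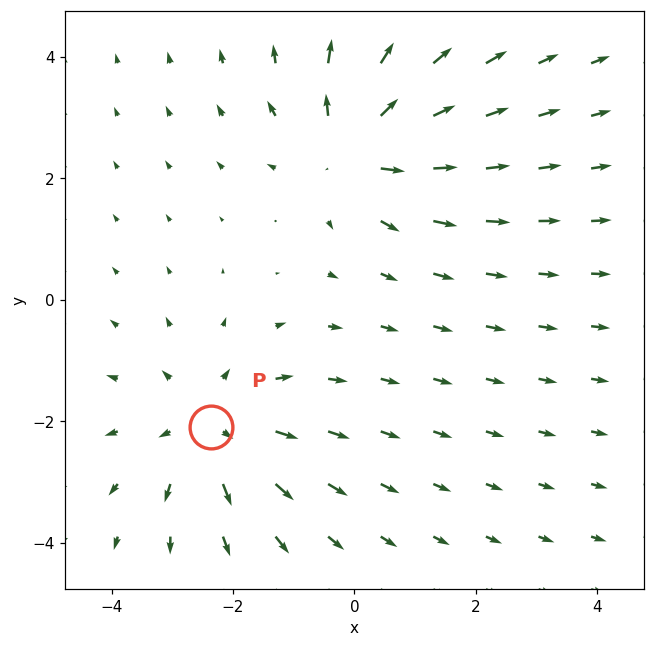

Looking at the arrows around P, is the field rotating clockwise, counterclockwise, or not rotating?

not rotating

Near P at (-2.4, -2.1) the arrows show no circulation. The curl there is ≈0.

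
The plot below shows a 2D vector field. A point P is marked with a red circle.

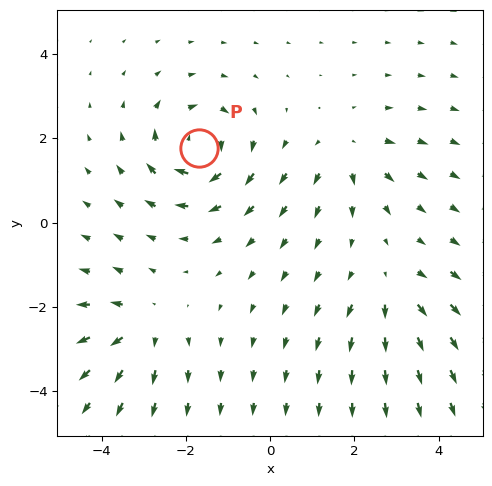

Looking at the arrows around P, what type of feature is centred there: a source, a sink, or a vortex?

vortex

At P (-1.7, 1.8) the arrows circulate clockwise. Divergence ≈0, curl about -6 — near-zero divergence with nonzero curl is a vortex.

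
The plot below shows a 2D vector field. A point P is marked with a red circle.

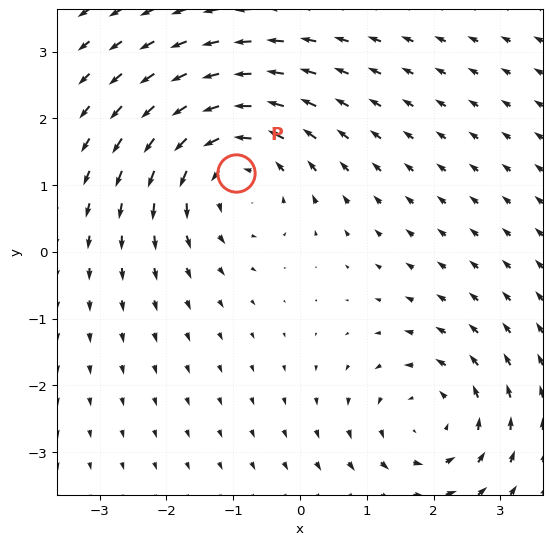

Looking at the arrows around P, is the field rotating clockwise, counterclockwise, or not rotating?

counterclockwise

Near P at (-1.0, 1.2) the arrows circulate counterclockwise. The curl (z-component) there is about +4; positive curl means counterclockwise rotation.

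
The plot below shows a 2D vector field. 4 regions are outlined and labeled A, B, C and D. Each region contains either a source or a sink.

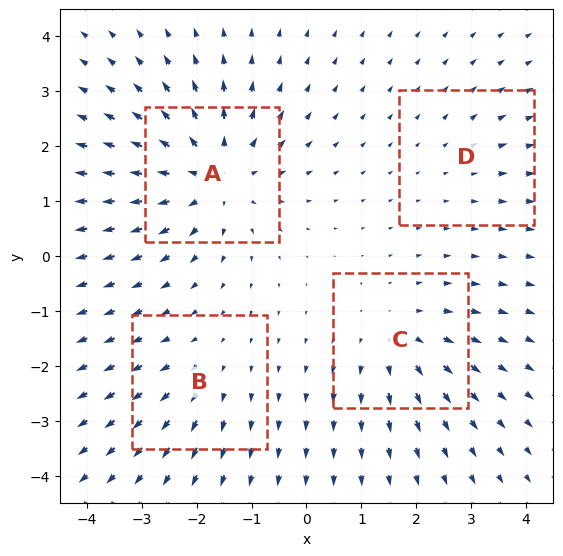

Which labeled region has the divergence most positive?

A

Divergence at each region's feature centre — A: about +6, B: about +3, C: about +4, D: about +2. Region A is most positive.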